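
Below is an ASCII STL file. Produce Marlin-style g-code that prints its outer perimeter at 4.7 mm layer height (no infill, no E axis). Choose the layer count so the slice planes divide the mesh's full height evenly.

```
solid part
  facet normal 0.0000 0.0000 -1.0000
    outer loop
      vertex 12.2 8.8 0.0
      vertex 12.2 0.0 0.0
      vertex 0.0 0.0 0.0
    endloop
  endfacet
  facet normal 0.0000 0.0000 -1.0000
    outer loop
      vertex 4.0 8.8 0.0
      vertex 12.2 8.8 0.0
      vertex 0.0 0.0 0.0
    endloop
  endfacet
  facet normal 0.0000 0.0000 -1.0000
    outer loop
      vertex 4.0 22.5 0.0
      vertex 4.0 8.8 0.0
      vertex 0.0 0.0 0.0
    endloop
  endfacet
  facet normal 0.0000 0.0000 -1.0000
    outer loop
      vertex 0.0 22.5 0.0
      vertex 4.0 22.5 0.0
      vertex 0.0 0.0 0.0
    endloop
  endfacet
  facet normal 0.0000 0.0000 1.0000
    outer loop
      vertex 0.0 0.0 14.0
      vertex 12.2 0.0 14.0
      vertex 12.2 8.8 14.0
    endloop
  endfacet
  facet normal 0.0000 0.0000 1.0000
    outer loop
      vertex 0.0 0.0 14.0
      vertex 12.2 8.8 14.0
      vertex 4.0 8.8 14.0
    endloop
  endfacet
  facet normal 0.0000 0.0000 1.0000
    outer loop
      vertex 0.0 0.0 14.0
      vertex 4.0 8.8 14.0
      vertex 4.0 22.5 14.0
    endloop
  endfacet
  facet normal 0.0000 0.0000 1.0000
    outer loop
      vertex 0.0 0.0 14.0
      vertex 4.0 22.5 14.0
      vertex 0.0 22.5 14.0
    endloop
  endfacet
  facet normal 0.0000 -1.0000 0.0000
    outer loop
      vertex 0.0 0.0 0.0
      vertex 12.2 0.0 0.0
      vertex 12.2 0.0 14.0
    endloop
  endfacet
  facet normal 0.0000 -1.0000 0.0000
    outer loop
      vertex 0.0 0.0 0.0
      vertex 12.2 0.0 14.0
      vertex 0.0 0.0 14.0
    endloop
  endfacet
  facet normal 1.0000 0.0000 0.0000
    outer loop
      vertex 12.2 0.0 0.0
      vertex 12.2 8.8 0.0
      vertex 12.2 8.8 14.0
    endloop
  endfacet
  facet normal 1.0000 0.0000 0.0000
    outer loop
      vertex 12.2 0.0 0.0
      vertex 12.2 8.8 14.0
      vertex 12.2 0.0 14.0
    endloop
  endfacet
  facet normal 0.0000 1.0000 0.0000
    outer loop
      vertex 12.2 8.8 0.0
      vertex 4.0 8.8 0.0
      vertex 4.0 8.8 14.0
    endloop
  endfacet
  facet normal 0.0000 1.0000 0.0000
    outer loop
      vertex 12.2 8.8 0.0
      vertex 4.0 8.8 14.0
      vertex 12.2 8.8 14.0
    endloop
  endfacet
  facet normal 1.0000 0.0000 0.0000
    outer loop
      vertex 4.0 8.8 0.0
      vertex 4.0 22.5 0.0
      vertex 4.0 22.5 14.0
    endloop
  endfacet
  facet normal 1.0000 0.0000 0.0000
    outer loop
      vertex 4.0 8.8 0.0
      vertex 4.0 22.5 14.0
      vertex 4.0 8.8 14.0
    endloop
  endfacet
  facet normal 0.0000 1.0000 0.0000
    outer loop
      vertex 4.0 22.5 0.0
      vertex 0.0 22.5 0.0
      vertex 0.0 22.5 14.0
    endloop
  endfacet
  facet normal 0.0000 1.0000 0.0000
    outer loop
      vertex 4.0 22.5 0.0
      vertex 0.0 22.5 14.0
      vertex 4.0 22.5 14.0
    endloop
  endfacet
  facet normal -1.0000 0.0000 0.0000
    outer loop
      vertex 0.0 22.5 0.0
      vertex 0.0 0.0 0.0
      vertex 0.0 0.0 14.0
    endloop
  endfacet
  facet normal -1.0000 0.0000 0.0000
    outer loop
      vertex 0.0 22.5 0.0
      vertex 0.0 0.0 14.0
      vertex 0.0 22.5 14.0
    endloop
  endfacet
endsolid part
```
; perimeter-only toolpath
G21 ; units = mm
G90 ; absolute positioning
G28 ; home
; layer 1
G0 Z4.7
G0 X0.0 Y0.0
G1 X12.2 Y0.0
G1 X12.2 Y8.8
G1 X4.0 Y8.8
G1 X4.0 Y22.5
G1 X0.0 Y22.5
G1 X0.0 Y0.0
; layer 2
G0 Z9.3
G0 X0.0 Y0.0
G1 X12.2 Y0.0
G1 X12.2 Y8.8
G1 X4.0 Y8.8
G1 X4.0 Y22.5
G1 X0.0 Y22.5
G1 X0.0 Y0.0
; layer 3
G0 Z14.0
G0 X0.0 Y0.0
G1 X12.2 Y0.0
G1 X12.2 Y8.8
G1 X4.0 Y8.8
G1 X4.0 Y22.5
G1 X0.0 Y22.5
G1 X0.0 Y0.0
M2 ; end

The solid is an L-shaped prism: outer 12.2 × 22.5 mm, arm thicknesses ≈ 8.8 mm (horizontal) and 4 mm (vertical), extruded 14 mm in z. Slicing at Δz = 4.7 mm — 3 equal slices spanning the solid's height, so layer i sits at z = i·h/3 — gives 3 non-empty perimeters. Each is a 6-segment closed polygon; G0 lifts to the layer z and rapids to the start vertex, then G1 traces the edges.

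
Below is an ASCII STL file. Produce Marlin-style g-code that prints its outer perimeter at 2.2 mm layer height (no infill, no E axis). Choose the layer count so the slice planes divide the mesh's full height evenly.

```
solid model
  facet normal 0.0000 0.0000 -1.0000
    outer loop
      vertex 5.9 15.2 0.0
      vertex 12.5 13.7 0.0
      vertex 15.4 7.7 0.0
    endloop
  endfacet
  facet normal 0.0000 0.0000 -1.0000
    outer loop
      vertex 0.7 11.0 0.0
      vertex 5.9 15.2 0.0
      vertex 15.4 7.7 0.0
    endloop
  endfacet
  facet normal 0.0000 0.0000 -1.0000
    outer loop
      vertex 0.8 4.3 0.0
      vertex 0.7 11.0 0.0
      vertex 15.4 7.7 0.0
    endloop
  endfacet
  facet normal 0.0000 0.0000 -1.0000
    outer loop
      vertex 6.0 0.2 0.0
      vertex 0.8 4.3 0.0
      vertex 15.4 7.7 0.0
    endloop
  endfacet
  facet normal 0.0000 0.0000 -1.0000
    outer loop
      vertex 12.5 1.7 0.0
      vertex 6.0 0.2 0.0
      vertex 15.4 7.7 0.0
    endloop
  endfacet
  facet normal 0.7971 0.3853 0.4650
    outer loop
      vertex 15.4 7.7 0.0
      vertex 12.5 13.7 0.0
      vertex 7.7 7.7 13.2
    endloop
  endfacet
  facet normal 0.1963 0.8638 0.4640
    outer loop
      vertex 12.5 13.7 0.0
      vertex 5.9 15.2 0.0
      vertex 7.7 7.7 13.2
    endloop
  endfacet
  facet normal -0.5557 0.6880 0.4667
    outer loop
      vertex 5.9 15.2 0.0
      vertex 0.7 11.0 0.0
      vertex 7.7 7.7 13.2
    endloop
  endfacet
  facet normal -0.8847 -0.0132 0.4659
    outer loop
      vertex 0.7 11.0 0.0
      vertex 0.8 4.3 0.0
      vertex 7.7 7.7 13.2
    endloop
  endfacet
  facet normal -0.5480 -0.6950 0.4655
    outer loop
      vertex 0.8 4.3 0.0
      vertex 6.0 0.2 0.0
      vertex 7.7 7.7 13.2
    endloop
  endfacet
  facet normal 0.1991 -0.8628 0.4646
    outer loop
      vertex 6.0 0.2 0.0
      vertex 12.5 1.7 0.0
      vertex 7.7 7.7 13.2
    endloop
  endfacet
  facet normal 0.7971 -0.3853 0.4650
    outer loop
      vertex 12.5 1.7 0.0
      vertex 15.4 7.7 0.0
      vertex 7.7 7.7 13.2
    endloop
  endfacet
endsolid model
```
; perimeter-only toolpath
G21 ; units = mm
G90 ; absolute positioning
G28 ; home
; layer 1
G0 Z2.2
G0 X14.1 Y7.7
G1 X11.7 Y12.7
G1 X6.2 Y13.9
G1 X1.9 Y10.5
G1 X1.9 Y4.9
G1 X6.3 Y1.4
G1 X11.7 Y2.7
G1 X14.1 Y7.7
; layer 2
G0 Z4.4
G0 X12.8 Y7.7
G1 X10.9 Y11.7
G1 X6.5 Y12.7
G1 X3.0 Y9.9
G1 X3.1 Y5.4
G1 X6.6 Y2.7
G1 X10.9 Y3.7
G1 X12.8 Y7.7
; layer 3
G0 Z6.6
G0 X11.6 Y7.7
G1 X10.1 Y10.7
G1 X6.8 Y11.4
G1 X4.2 Y9.3
G1 X4.2 Y6.0
G1 X6.8 Y4.0
G1 X10.1 Y4.7
G1 X11.6 Y7.7
; layer 4
G0 Z8.8
G0 X10.3 Y7.7
G1 X9.3 Y9.7
G1 X7.1 Y10.2
G1 X5.4 Y8.8
G1 X5.4 Y6.6
G1 X7.1 Y5.2
G1 X9.3 Y5.7
G1 X10.3 Y7.7
; layer 5
G0 Z11.0
G0 X9.0 Y7.7
G1 X8.5 Y8.7
G1 X7.4 Y9.0
G1 X6.5 Y8.2
G1 X6.5 Y7.1
G1 X7.4 Y6.4
G1 X8.5 Y6.7
G1 X9.0 Y7.7
M2 ; end

The solid is a regular 7-sided pyramid, base circumscribed radius ≈ 7.7 mm, apex at z ≈ 13.2 mm. Slicing at Δz = 2.2 mm — 6 equal slices spanning the solid's height, so layer i sits at z = i·h/6 — gives 5 non-empty perimeters. Each is a 7-segment closed polygon; G0 lifts to the layer z and rapids to the start vertex, then G1 traces the edges. The cross-section shrinks linearly with z (the slice at the apex is degenerate and omitted).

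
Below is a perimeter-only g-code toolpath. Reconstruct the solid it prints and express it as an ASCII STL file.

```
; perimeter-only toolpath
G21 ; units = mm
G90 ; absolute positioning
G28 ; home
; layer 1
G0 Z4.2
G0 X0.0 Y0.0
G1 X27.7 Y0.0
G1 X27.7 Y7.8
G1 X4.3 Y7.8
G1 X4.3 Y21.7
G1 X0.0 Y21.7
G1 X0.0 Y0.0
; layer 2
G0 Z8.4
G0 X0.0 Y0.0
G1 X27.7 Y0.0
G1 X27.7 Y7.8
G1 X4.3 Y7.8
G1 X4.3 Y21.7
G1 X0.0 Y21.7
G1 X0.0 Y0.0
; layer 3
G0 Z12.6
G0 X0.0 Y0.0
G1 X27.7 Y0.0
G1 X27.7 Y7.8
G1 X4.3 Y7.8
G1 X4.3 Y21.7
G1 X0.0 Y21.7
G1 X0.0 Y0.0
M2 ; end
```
solid part
  facet normal 0.0000 0.0000 -1.0000
    outer loop
      vertex 27.7 7.8 0.0
      vertex 27.7 0.0 0.0
      vertex 0.0 0.0 0.0
    endloop
  endfacet
  facet normal 0.0000 0.0000 -1.0000
    outer loop
      vertex 4.3 7.8 0.0
      vertex 27.7 7.8 0.0
      vertex 0.0 0.0 0.0
    endloop
  endfacet
  facet normal 0.0000 0.0000 -1.0000
    outer loop
      vertex 4.3 21.7 0.0
      vertex 4.3 7.8 0.0
      vertex 0.0 0.0 0.0
    endloop
  endfacet
  facet normal 0.0000 0.0000 -1.0000
    outer loop
      vertex 0.0 21.7 0.0
      vertex 4.3 21.7 0.0
      vertex 0.0 0.0 0.0
    endloop
  endfacet
  facet normal 0.0000 0.0000 1.0000
    outer loop
      vertex 0.0 0.0 12.6
      vertex 27.7 0.0 12.6
      vertex 27.7 7.8 12.6
    endloop
  endfacet
  facet normal 0.0000 0.0000 1.0000
    outer loop
      vertex 0.0 0.0 12.6
      vertex 27.7 7.8 12.6
      vertex 4.3 7.8 12.6
    endloop
  endfacet
  facet normal 0.0000 0.0000 1.0000
    outer loop
      vertex 0.0 0.0 12.6
      vertex 4.3 7.8 12.6
      vertex 4.3 21.7 12.6
    endloop
  endfacet
  facet normal 0.0000 0.0000 1.0000
    outer loop
      vertex 0.0 0.0 12.6
      vertex 4.3 21.7 12.6
      vertex 0.0 21.7 12.6
    endloop
  endfacet
  facet normal 0.0000 -1.0000 0.0000
    outer loop
      vertex 0.0 0.0 0.0
      vertex 27.7 0.0 0.0
      vertex 27.7 0.0 12.6
    endloop
  endfacet
  facet normal 0.0000 -1.0000 0.0000
    outer loop
      vertex 0.0 0.0 0.0
      vertex 27.7 0.0 12.6
      vertex 0.0 0.0 12.6
    endloop
  endfacet
  facet normal 1.0000 0.0000 0.0000
    outer loop
      vertex 27.7 0.0 0.0
      vertex 27.7 7.8 0.0
      vertex 27.7 7.8 12.6
    endloop
  endfacet
  facet normal 1.0000 0.0000 0.0000
    outer loop
      vertex 27.7 0.0 0.0
      vertex 27.7 7.8 12.6
      vertex 27.7 0.0 12.6
    endloop
  endfacet
  facet normal 0.0000 1.0000 0.0000
    outer loop
      vertex 27.7 7.8 0.0
      vertex 4.3 7.8 0.0
      vertex 4.3 7.8 12.6
    endloop
  endfacet
  facet normal 0.0000 1.0000 0.0000
    outer loop
      vertex 27.7 7.8 0.0
      vertex 4.3 7.8 12.6
      vertex 27.7 7.8 12.6
    endloop
  endfacet
  facet normal 1.0000 0.0000 0.0000
    outer loop
      vertex 4.3 7.8 0.0
      vertex 4.3 21.7 0.0
      vertex 4.3 21.7 12.6
    endloop
  endfacet
  facet normal 1.0000 0.0000 0.0000
    outer loop
      vertex 4.3 7.8 0.0
      vertex 4.3 21.7 12.6
      vertex 4.3 7.8 12.6
    endloop
  endfacet
  facet normal 0.0000 1.0000 0.0000
    outer loop
      vertex 4.3 21.7 0.0
      vertex 0.0 21.7 0.0
      vertex 0.0 21.7 12.6
    endloop
  endfacet
  facet normal 0.0000 1.0000 0.0000
    outer loop
      vertex 4.3 21.7 0.0
      vertex 0.0 21.7 12.6
      vertex 4.3 21.7 12.6
    endloop
  endfacet
  facet normal -1.0000 0.0000 0.0000
    outer loop
      vertex 0.0 21.7 0.0
      vertex 0.0 0.0 0.0
      vertex 0.0 0.0 12.6
    endloop
  endfacet
  facet normal -1.0000 0.0000 0.0000
    outer loop
      vertex 0.0 21.7 0.0
      vertex 0.0 0.0 12.6
      vertex 0.0 21.7 12.6
    endloop
  endfacet
endsolid part

The G0 Z moves step by Δz≈4.2 mm. Every layer's G1 loop is the same polygon, so the solid is a straight extrusion of it from z=0 to z≈12.6. Closing with flat bottom and top caps and triangulating gives 20 facets — an L-shaped prism: outer 27.7 × 21.7 mm, arm thicknesses ≈ 7.8 mm (horizontal) and 4.3 mm (vertical), extruded 12.6 mm in z.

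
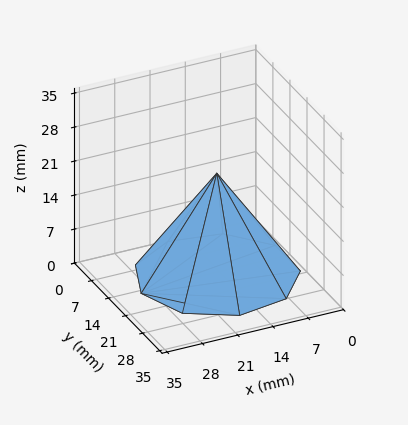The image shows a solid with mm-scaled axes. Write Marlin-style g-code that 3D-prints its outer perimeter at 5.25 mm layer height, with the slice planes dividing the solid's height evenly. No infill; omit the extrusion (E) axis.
Reading the render: the shape is a regular 9-sided pyramid, base circumscribed radius ≈ 15 mm, apex at z ≈ 21 mm (dimensions read to the nearest mm from the axis ticks). For the g-code, the solid's height is divided into equal slices at the stated Δz and each level perimeter traced with G1 moves after a G0 lift.

; perimeter-only toolpath
G21 ; units = mm
G90 ; absolute positioning
G28 ; home
; layer 1
G0 Z5.25
G0 X26.25 Y15.00
G1 X23.62 Y22.23
G1 X16.95 Y26.08
G1 X9.38 Y24.74
G1 X4.42 Y18.85
G1 X4.42 Y11.15
G1 X9.38 Y5.26
G1 X16.95 Y3.92
G1 X23.62 Y7.77
G1 X26.25 Y15.00
; layer 2
G0 Z10.50
G0 X22.50 Y15.00
G1 X20.74 Y19.82
G1 X16.30 Y22.38
G1 X11.25 Y21.49
G1 X7.95 Y17.56
G1 X7.95 Y12.43
G1 X11.25 Y8.50
G1 X16.30 Y7.62
G1 X20.74 Y10.18
G1 X22.50 Y15.00
; layer 3
G0 Z15.75
G0 X18.75 Y15.00
G1 X17.87 Y17.41
G1 X15.65 Y18.69
G1 X13.12 Y18.25
G1 X11.47 Y16.28
G1 X11.47 Y13.72
G1 X13.12 Y11.75
G1 X15.65 Y11.31
G1 X17.87 Y12.59
G1 X18.75 Y15.00
M2 ; end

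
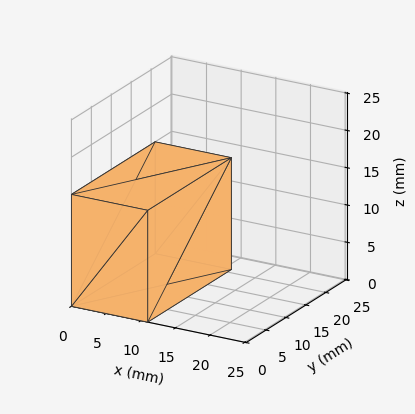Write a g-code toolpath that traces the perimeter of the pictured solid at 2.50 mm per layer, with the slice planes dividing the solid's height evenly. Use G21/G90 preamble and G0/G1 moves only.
Reading the render: the shape is a rectangular box, roughly 11 × 21 mm footprint and 15 mm tall (dimensions read to the nearest mm from the axis ticks). For the g-code, the solid's height is divided into equal slices at the stated Δz and each level perimeter traced with G1 moves after a G0 lift.

; perimeter-only toolpath
G21 ; units = mm
G90 ; absolute positioning
G28 ; home
; layer 1
G0 Z2.50
G0 X0.00 Y0.00
G1 X11.00 Y0.00
G1 X11.00 Y21.00
G1 X0.00 Y21.00
G1 X0.00 Y0.00
; layer 2
G0 Z5.00
G0 X0.00 Y0.00
G1 X11.00 Y0.00
G1 X11.00 Y21.00
G1 X0.00 Y21.00
G1 X0.00 Y0.00
; layer 3
G0 Z7.50
G0 X0.00 Y0.00
G1 X11.00 Y0.00
G1 X11.00 Y21.00
G1 X0.00 Y21.00
G1 X0.00 Y0.00
; layer 4
G0 Z10.00
G0 X0.00 Y0.00
G1 X11.00 Y0.00
G1 X11.00 Y21.00
G1 X0.00 Y21.00
G1 X0.00 Y0.00
; layer 5
G0 Z12.50
G0 X0.00 Y0.00
G1 X11.00 Y0.00
G1 X11.00 Y21.00
G1 X0.00 Y21.00
G1 X0.00 Y0.00
; layer 6
G0 Z15.00
G0 X0.00 Y0.00
G1 X11.00 Y0.00
G1 X11.00 Y21.00
G1 X0.00 Y21.00
G1 X0.00 Y0.00
M2 ; end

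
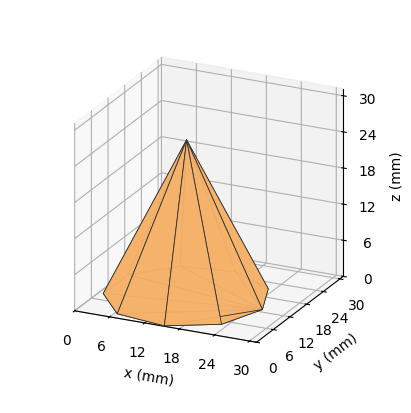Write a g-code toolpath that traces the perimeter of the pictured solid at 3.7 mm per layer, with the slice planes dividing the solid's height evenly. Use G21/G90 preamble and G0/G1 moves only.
Reading the render: the shape is a regular 9-sided pyramid, base circumscribed radius ≈ 13 mm, apex at z ≈ 26 mm (dimensions read to the nearest mm from the axis ticks). For the g-code, the solid's height is divided into equal slices at the stated Δz and each level perimeter traced with G1 moves after a G0 lift.

; perimeter-only toolpath
G21 ; units = mm
G90 ; absolute positioning
G28 ; home
; layer 1
G0 Z3.7
G0 X24.1 Y13.0
G1 X21.6 Y20.2
G1 X15.0 Y24.0
G1 X7.4 Y22.7
G1 X2.5 Y16.8
G1 X2.5 Y9.2
G1 X7.4 Y3.3
G1 X15.0 Y2.0
G1 X21.6 Y5.8
G1 X24.1 Y13.0
; layer 2
G0 Z7.4
G0 X22.3 Y13.0
G1 X20.1 Y19.0
G1 X14.6 Y22.1
G1 X8.4 Y21.1
G1 X4.3 Y16.1
G1 X4.3 Y9.9
G1 X8.4 Y4.9
G1 X14.6 Y3.9
G1 X20.1 Y7.0
G1 X22.3 Y13.0
; layer 3
G0 Z11.1
G0 X20.4 Y13.0
G1 X18.7 Y17.8
G1 X14.3 Y20.3
G1 X9.3 Y19.5
G1 X6.0 Y15.5
G1 X6.0 Y10.5
G1 X9.3 Y6.5
G1 X14.3 Y5.7
G1 X18.7 Y8.2
G1 X20.4 Y13.0
; layer 4
G0 Z14.9
G0 X18.6 Y13.0
G1 X17.3 Y16.6
G1 X14.0 Y18.5
G1 X10.2 Y17.8
G1 X7.8 Y14.9
G1 X7.8 Y11.1
G1 X10.2 Y8.2
G1 X14.0 Y7.5
G1 X17.3 Y9.4
G1 X18.6 Y13.0
; layer 5
G0 Z18.6
G0 X16.7 Y13.0
G1 X15.9 Y15.4
G1 X13.7 Y16.7
G1 X11.1 Y16.2
G1 X9.5 Y14.3
G1 X9.5 Y11.7
G1 X11.1 Y9.8
G1 X13.7 Y9.3
G1 X15.9 Y10.6
G1 X16.7 Y13.0
; layer 6
G0 Z22.3
G0 X14.9 Y13.0
G1 X14.4 Y14.2
G1 X13.3 Y14.8
G1 X12.1 Y14.6
G1 X11.3 Y13.6
G1 X11.3 Y12.4
G1 X12.1 Y11.4
G1 X13.3 Y11.2
G1 X14.4 Y11.8
G1 X14.9 Y13.0
M2 ; end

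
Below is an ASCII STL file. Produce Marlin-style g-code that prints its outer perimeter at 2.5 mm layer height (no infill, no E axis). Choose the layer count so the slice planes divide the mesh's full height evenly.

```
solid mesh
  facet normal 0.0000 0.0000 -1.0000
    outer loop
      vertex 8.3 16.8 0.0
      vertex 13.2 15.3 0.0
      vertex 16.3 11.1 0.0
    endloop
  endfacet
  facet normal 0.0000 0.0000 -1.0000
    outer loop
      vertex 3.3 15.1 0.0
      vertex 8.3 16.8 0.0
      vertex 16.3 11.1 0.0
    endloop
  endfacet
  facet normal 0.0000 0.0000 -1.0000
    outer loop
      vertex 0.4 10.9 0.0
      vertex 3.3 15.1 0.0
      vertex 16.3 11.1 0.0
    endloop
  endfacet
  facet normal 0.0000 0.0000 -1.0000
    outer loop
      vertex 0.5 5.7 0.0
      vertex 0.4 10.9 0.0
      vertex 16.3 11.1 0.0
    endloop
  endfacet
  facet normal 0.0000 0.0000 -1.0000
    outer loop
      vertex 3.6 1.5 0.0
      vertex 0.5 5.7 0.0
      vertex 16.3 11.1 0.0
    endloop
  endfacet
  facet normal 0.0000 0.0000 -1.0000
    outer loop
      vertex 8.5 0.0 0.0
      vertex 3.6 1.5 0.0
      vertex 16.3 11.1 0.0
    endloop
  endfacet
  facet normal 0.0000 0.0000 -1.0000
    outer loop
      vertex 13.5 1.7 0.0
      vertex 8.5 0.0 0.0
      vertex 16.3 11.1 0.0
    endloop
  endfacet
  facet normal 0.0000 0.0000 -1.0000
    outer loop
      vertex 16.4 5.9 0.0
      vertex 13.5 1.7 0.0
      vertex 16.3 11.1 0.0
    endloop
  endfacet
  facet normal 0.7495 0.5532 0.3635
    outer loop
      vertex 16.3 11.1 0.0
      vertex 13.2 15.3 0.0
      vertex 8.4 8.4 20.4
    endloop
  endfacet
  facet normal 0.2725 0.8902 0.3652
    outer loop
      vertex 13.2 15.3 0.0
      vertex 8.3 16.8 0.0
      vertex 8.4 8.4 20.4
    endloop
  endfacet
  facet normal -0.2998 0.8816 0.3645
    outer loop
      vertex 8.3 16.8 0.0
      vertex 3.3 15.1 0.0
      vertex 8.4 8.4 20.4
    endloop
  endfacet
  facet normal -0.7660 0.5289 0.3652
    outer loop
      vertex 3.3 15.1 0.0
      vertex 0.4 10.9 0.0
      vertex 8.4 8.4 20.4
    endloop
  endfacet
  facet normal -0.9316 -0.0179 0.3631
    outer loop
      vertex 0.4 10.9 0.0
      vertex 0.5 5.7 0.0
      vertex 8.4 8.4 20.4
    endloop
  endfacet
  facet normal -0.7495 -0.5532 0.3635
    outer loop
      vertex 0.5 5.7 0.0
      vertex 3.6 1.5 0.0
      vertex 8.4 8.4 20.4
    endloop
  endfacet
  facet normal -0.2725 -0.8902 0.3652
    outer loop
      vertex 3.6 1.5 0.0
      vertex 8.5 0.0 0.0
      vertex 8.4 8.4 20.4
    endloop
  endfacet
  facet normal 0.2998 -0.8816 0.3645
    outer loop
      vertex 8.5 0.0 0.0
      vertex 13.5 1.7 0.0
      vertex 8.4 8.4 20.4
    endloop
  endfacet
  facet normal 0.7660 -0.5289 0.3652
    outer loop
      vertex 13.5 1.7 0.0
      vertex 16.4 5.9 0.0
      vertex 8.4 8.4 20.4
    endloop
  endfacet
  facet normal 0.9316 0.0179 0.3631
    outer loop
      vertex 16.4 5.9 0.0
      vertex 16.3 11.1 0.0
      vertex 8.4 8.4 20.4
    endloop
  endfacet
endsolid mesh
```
; perimeter-only toolpath
G21 ; units = mm
G90 ; absolute positioning
G28 ; home
; layer 1
G0 Z2.5
G0 X15.3 Y10.8
G1 X12.6 Y14.4
G1 X8.3 Y15.8
G1 X3.9 Y14.3
G1 X1.4 Y10.6
G1 X1.5 Y6.0
G1 X4.2 Y2.4
G1 X8.5 Y1.1
G1 X12.9 Y2.5
G1 X15.4 Y6.2
G1 X15.3 Y10.8
; layer 2
G0 Z5.1
G0 X14.3 Y10.4
G1 X12.0 Y13.6
G1 X8.3 Y14.7
G1 X4.6 Y13.4
G1 X2.4 Y10.3
G1 X2.5 Y6.4
G1 X4.8 Y3.2
G1 X8.5 Y2.1
G1 X12.2 Y3.4
G1 X14.4 Y6.5
G1 X14.3 Y10.4
; layer 3
G0 Z7.6
G0 X13.3 Y10.1
G1 X11.4 Y12.7
G1 X8.3 Y13.7
G1 X5.2 Y12.6
G1 X3.4 Y10.0
G1 X3.5 Y6.7
G1 X5.4 Y4.1
G1 X8.5 Y3.2
G1 X11.6 Y4.2
G1 X13.4 Y6.8
G1 X13.3 Y10.1
; layer 4
G0 Z10.2
G0 X12.4 Y9.8
G1 X10.8 Y11.9
G1 X8.4 Y12.6
G1 X5.8 Y11.8
G1 X4.4 Y9.7
G1 X4.5 Y7.1
G1 X6.0 Y5.0
G1 X8.4 Y4.2
G1 X10.9 Y5.0
G1 X12.4 Y7.2
G1 X12.4 Y9.8
; layer 5
G0 Z12.8
G0 X11.4 Y9.4
G1 X10.2 Y11.0
G1 X8.4 Y11.6
G1 X6.5 Y10.9
G1 X5.4 Y9.3
G1 X5.4 Y7.4
G1 X6.6 Y5.8
G1 X8.4 Y5.2
G1 X10.3 Y5.9
G1 X11.4 Y7.5
G1 X11.4 Y9.4
; layer 6
G0 Z15.3
G0 X10.4 Y9.1
G1 X9.6 Y10.1
G1 X8.4 Y10.5
G1 X7.1 Y10.1
G1 X6.4 Y9.0
G1 X6.4 Y7.7
G1 X7.2 Y6.7
G1 X8.4 Y6.3
G1 X9.7 Y6.7
G1 X10.4 Y7.8
G1 X10.4 Y9.1
; layer 7
G0 Z17.8
G0 X9.4 Y8.7
G1 X9.0 Y9.3
G1 X8.4 Y9.5
G1 X7.8 Y9.2
G1 X7.4 Y8.7
G1 X7.4 Y8.1
G1 X7.8 Y7.5
G1 X8.4 Y7.4
G1 X9.0 Y7.6
G1 X9.4 Y8.1
G1 X9.4 Y8.7
M2 ; end

The solid is a regular 10-sided pyramid, base circumscribed radius ≈ 8.4 mm, apex at z ≈ 20.4 mm. Slicing at Δz = 2.5 mm — 8 equal slices spanning the solid's height, so layer i sits at z = i·h/8 — gives 7 non-empty perimeters. Each is a 10-segment closed polygon; G0 lifts to the layer z and rapids to the start vertex, then G1 traces the edges. The cross-section shrinks linearly with z (the slice at the apex is degenerate and omitted).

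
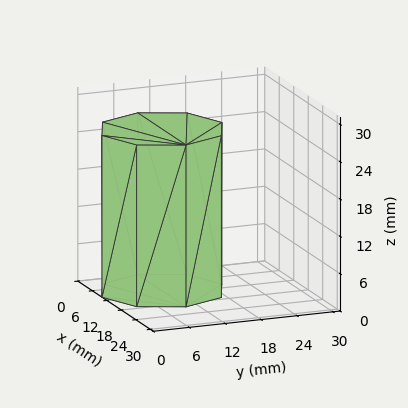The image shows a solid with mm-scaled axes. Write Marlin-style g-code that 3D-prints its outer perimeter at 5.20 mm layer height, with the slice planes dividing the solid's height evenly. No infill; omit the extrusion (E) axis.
Reading the render: the shape is a regular 8-sided prism (a cylinder approximated with 8 flat sides), circumscribed radius ≈ 10 mm, height ≈ 26 mm (dimensions read to the nearest mm from the axis ticks). For the g-code, the solid's height is divided into equal slices at the stated Δz and each level perimeter traced with G1 moves after a G0 lift.

; perimeter-only toolpath
G21 ; units = mm
G90 ; absolute positioning
G28 ; home
; layer 1
G0 Z5.20
G0 X20.00 Y10.00
G1 X17.07 Y17.07
G1 X10.00 Y20.00
G1 X2.93 Y17.07
G1 X0.00 Y10.00
G1 X2.93 Y2.93
G1 X10.00 Y0.00
G1 X17.07 Y2.93
G1 X20.00 Y10.00
; layer 2
G0 Z10.40
G0 X20.00 Y10.00
G1 X17.07 Y17.07
G1 X10.00 Y20.00
G1 X2.93 Y17.07
G1 X0.00 Y10.00
G1 X2.93 Y2.93
G1 X10.00 Y0.00
G1 X17.07 Y2.93
G1 X20.00 Y10.00
; layer 3
G0 Z15.60
G0 X20.00 Y10.00
G1 X17.07 Y17.07
G1 X10.00 Y20.00
G1 X2.93 Y17.07
G1 X0.00 Y10.00
G1 X2.93 Y2.93
G1 X10.00 Y0.00
G1 X17.07 Y2.93
G1 X20.00 Y10.00
; layer 4
G0 Z20.80
G0 X20.00 Y10.00
G1 X17.07 Y17.07
G1 X10.00 Y20.00
G1 X2.93 Y17.07
G1 X0.00 Y10.00
G1 X2.93 Y2.93
G1 X10.00 Y0.00
G1 X17.07 Y2.93
G1 X20.00 Y10.00
; layer 5
G0 Z26.00
G0 X20.00 Y10.00
G1 X17.07 Y17.07
G1 X10.00 Y20.00
G1 X2.93 Y17.07
G1 X0.00 Y10.00
G1 X2.93 Y2.93
G1 X10.00 Y0.00
G1 X17.07 Y2.93
G1 X20.00 Y10.00
M2 ; end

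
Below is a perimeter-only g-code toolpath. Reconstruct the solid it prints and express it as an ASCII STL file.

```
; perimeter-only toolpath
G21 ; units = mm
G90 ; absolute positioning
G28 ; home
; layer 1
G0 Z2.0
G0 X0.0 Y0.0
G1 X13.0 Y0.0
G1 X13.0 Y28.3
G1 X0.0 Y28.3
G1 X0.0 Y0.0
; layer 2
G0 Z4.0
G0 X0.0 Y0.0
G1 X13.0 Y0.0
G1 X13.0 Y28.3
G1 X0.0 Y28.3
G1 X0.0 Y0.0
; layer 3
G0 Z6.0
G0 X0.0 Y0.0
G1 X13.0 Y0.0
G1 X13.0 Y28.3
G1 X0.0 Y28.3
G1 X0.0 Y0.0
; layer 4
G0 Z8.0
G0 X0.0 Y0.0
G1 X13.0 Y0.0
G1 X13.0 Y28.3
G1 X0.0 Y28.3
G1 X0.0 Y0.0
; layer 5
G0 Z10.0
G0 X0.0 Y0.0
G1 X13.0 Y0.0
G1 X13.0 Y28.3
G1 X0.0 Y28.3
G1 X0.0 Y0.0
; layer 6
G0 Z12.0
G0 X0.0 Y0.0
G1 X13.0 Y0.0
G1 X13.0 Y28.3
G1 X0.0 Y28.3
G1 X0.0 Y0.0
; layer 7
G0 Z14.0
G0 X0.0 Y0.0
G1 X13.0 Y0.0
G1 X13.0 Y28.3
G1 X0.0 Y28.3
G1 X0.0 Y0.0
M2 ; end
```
solid part
  facet normal 0.0000 0.0000 -1.0000
    outer loop
      vertex 13.0 28.3 0.0
      vertex 13.0 0.0 0.0
      vertex 0.0 0.0 0.0
    endloop
  endfacet
  facet normal 0.0000 0.0000 -1.0000
    outer loop
      vertex 0.0 28.3 0.0
      vertex 13.0 28.3 0.0
      vertex 0.0 0.0 0.0
    endloop
  endfacet
  facet normal 0.0000 0.0000 1.0000
    outer loop
      vertex 0.0 0.0 14.0
      vertex 13.0 0.0 14.0
      vertex 13.0 28.3 14.0
    endloop
  endfacet
  facet normal 0.0000 0.0000 1.0000
    outer loop
      vertex 0.0 0.0 14.0
      vertex 13.0 28.3 14.0
      vertex 0.0 28.3 14.0
    endloop
  endfacet
  facet normal 0.0000 -1.0000 0.0000
    outer loop
      vertex 0.0 0.0 0.0
      vertex 13.0 0.0 0.0
      vertex 13.0 0.0 14.0
    endloop
  endfacet
  facet normal 0.0000 -1.0000 0.0000
    outer loop
      vertex 0.0 0.0 0.0
      vertex 13.0 0.0 14.0
      vertex 0.0 0.0 14.0
    endloop
  endfacet
  facet normal 0.0000 1.0000 0.0000
    outer loop
      vertex 13.0 28.3 14.0
      vertex 13.0 28.3 0.0
      vertex 0.0 28.3 0.0
    endloop
  endfacet
  facet normal 0.0000 1.0000 0.0000
    outer loop
      vertex 0.0 28.3 14.0
      vertex 13.0 28.3 14.0
      vertex 0.0 28.3 0.0
    endloop
  endfacet
  facet normal -1.0000 0.0000 0.0000
    outer loop
      vertex 0.0 28.3 14.0
      vertex 0.0 28.3 0.0
      vertex 0.0 0.0 0.0
    endloop
  endfacet
  facet normal -1.0000 0.0000 0.0000
    outer loop
      vertex 0.0 0.0 14.0
      vertex 0.0 28.3 14.0
      vertex 0.0 0.0 0.0
    endloop
  endfacet
  facet normal 1.0000 0.0000 0.0000
    outer loop
      vertex 13.0 0.0 0.0
      vertex 13.0 28.3 0.0
      vertex 13.0 28.3 14.0
    endloop
  endfacet
  facet normal 1.0000 0.0000 0.0000
    outer loop
      vertex 13.0 0.0 0.0
      vertex 13.0 28.3 14.0
      vertex 13.0 0.0 14.0
    endloop
  endfacet
endsolid part

The G0 Z moves step by Δz≈2.0 mm. Every layer's G1 loop is the same polygon, so the solid is a straight extrusion of it from z=0 to z≈14. Closing with flat bottom and top caps and triangulating gives 12 facets — a rectangular box, roughly 13 × 28.3 mm footprint and 14 mm tall.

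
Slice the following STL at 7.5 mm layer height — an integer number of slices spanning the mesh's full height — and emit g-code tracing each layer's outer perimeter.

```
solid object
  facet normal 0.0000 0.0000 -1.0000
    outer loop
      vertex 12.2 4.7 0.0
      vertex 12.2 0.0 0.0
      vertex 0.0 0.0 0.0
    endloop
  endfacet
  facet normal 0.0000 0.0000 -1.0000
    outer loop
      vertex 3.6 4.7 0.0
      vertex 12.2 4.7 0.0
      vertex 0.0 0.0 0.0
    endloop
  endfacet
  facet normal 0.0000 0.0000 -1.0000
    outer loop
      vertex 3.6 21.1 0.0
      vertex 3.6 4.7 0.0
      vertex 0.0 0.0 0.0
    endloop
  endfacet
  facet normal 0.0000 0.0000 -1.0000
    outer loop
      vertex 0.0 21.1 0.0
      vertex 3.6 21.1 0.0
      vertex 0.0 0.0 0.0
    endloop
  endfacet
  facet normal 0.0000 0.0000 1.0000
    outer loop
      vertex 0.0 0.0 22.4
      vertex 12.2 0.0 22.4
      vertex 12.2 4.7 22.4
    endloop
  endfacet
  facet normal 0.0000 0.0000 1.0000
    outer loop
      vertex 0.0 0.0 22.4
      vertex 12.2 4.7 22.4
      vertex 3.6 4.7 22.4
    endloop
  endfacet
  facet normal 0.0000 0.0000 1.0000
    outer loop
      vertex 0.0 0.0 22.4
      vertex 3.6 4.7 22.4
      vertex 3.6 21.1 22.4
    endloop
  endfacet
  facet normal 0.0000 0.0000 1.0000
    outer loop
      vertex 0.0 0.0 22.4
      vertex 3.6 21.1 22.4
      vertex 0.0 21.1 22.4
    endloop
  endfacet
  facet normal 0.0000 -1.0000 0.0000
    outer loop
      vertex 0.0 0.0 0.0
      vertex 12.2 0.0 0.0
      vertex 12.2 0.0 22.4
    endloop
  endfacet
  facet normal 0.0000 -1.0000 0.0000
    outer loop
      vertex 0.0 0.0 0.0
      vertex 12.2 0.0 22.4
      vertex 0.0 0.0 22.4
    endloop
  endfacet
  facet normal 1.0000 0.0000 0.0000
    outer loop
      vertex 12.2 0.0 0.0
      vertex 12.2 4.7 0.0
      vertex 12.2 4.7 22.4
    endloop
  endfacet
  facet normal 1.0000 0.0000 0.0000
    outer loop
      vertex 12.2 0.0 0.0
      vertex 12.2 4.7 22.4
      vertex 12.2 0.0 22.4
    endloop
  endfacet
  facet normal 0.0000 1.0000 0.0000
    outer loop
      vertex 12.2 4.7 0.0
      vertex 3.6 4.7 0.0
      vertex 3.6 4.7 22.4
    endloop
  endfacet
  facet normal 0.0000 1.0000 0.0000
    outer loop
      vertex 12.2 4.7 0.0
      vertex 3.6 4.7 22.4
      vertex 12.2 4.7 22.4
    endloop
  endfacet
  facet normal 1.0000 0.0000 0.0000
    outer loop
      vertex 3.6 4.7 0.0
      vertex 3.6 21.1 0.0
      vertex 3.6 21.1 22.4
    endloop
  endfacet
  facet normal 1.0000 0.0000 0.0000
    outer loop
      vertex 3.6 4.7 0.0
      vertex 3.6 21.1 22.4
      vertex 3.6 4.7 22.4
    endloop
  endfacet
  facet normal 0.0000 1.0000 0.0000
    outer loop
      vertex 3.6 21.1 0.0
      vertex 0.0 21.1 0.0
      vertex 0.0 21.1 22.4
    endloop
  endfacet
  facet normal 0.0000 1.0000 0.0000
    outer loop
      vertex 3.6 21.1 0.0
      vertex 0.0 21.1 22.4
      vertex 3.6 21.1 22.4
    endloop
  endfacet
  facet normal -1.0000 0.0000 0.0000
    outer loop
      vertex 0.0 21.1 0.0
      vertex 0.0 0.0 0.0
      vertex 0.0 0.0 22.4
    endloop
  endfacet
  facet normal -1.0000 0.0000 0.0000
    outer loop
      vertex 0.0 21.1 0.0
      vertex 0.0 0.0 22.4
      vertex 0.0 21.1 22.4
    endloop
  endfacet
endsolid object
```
; perimeter-only toolpath
G21 ; units = mm
G90 ; absolute positioning
G28 ; home
; layer 1
G0 Z7.5
G0 X0.0 Y0.0
G1 X12.2 Y0.0
G1 X12.2 Y4.7
G1 X3.6 Y4.7
G1 X3.6 Y21.1
G1 X0.0 Y21.1
G1 X0.0 Y0.0
; layer 2
G0 Z14.9
G0 X0.0 Y0.0
G1 X12.2 Y0.0
G1 X12.2 Y4.7
G1 X3.6 Y4.7
G1 X3.6 Y21.1
G1 X0.0 Y21.1
G1 X0.0 Y0.0
; layer 3
G0 Z22.4
G0 X0.0 Y0.0
G1 X12.2 Y0.0
G1 X12.2 Y4.7
G1 X3.6 Y4.7
G1 X3.6 Y21.1
G1 X0.0 Y21.1
G1 X0.0 Y0.0
M2 ; end

The solid is an L-shaped prism: outer 12.2 × 21.1 mm, arm thicknesses ≈ 4.7 mm (horizontal) and 3.6 mm (vertical), extruded 22.4 mm in z. Slicing at Δz = 7.5 mm — 3 equal slices spanning the solid's height, so layer i sits at z = i·h/3 — gives 3 non-empty perimeters. Each is a 6-segment closed polygon; G0 lifts to the layer z and rapids to the start vertex, then G1 traces the edges.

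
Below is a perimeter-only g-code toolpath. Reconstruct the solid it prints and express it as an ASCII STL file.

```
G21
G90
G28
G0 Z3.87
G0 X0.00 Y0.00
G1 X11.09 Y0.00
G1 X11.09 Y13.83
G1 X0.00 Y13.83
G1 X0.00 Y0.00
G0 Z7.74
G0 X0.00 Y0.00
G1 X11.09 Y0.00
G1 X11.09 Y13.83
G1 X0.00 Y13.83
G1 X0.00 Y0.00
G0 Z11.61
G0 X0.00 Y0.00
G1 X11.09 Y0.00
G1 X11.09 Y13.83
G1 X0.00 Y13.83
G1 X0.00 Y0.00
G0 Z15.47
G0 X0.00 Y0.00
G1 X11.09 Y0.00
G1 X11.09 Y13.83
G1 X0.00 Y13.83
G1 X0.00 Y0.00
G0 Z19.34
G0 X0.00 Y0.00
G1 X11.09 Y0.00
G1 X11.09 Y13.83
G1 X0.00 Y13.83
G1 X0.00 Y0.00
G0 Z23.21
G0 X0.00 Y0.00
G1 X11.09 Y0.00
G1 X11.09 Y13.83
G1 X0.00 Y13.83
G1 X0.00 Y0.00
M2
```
solid part
  facet normal 0.0000 0.0000 -1.0000
    outer loop
      vertex 11.09 13.83 0.00
      vertex 11.09 0.00 0.00
      vertex 0.00 0.00 0.00
    endloop
  endfacet
  facet normal 0.0000 0.0000 -1.0000
    outer loop
      vertex 0.00 13.83 0.00
      vertex 11.09 13.83 0.00
      vertex 0.00 0.00 0.00
    endloop
  endfacet
  facet normal 0.0000 0.0000 1.0000
    outer loop
      vertex 0.00 0.00 23.21
      vertex 11.09 0.00 23.21
      vertex 11.09 13.83 23.21
    endloop
  endfacet
  facet normal 0.0000 0.0000 1.0000
    outer loop
      vertex 0.00 0.00 23.21
      vertex 11.09 13.83 23.21
      vertex 0.00 13.83 23.21
    endloop
  endfacet
  facet normal 0.0000 -1.0000 0.0000
    outer loop
      vertex 0.00 0.00 0.00
      vertex 11.09 0.00 0.00
      vertex 11.09 0.00 23.21
    endloop
  endfacet
  facet normal 0.0000 -1.0000 0.0000
    outer loop
      vertex 0.00 0.00 0.00
      vertex 11.09 0.00 23.21
      vertex 0.00 0.00 23.21
    endloop
  endfacet
  facet normal 0.0000 1.0000 0.0000
    outer loop
      vertex 11.09 13.83 23.21
      vertex 11.09 13.83 0.00
      vertex 0.00 13.83 0.00
    endloop
  endfacet
  facet normal 0.0000 1.0000 0.0000
    outer loop
      vertex 0.00 13.83 23.21
      vertex 11.09 13.83 23.21
      vertex 0.00 13.83 0.00
    endloop
  endfacet
  facet normal -1.0000 0.0000 0.0000
    outer loop
      vertex 0.00 13.83 23.21
      vertex 0.00 13.83 0.00
      vertex 0.00 0.00 0.00
    endloop
  endfacet
  facet normal -1.0000 0.0000 0.0000
    outer loop
      vertex 0.00 0.00 23.21
      vertex 0.00 13.83 23.21
      vertex 0.00 0.00 0.00
    endloop
  endfacet
  facet normal 1.0000 0.0000 0.0000
    outer loop
      vertex 11.09 0.00 0.00
      vertex 11.09 13.83 0.00
      vertex 11.09 13.83 23.21
    endloop
  endfacet
  facet normal 1.0000 0.0000 0.0000
    outer loop
      vertex 11.09 0.00 0.00
      vertex 11.09 13.83 23.21
      vertex 11.09 0.00 23.21
    endloop
  endfacet
endsolid part

The G0 Z moves step by Δz≈3.87 mm. Every layer's G1 loop is the same polygon, so the solid is a straight extrusion of it from z=0 to z≈23.2. Closing with flat bottom and top caps and triangulating gives 12 facets — a rectangular box, roughly 11.1 × 13.8 mm footprint and 23.2 mm tall.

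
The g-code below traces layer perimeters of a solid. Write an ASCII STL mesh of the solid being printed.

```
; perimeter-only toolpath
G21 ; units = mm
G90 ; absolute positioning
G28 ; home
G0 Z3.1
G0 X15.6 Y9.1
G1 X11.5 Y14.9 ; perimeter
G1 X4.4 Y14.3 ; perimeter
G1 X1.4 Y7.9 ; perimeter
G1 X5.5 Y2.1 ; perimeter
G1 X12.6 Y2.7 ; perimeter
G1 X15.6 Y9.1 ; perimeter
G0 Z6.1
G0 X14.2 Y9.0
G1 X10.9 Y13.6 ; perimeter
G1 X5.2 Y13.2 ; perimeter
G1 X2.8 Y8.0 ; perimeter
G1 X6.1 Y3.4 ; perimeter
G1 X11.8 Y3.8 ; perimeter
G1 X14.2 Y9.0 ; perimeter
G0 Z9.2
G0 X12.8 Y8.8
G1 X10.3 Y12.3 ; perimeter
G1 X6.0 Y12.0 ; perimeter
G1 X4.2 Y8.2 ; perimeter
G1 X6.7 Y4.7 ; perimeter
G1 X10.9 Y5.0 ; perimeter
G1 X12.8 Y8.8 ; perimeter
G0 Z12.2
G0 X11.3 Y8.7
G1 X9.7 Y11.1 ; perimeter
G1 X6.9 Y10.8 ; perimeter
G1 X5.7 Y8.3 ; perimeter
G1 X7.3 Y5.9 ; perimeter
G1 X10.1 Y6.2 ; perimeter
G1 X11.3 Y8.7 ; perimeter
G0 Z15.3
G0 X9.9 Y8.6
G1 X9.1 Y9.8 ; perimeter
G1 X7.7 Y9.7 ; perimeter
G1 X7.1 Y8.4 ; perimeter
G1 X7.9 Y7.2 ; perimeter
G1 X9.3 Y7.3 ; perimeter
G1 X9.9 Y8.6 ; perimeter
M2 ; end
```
solid part
  facet normal 0.0000 0.0000 -1.0000
    outer loop
      vertex 3.6 15.5 0.0
      vertex 12.1 16.2 0.0
      vertex 17.0 9.2 0.0
    endloop
  endfacet
  facet normal 0.0000 0.0000 -1.0000
    outer loop
      vertex 0.0 7.8 0.0
      vertex 3.6 15.5 0.0
      vertex 17.0 9.2 0.0
    endloop
  endfacet
  facet normal 0.0000 0.0000 -1.0000
    outer loop
      vertex 4.9 0.8 0.0
      vertex 0.0 7.8 0.0
      vertex 17.0 9.2 0.0
    endloop
  endfacet
  facet normal 0.0000 0.0000 -1.0000
    outer loop
      vertex 13.4 1.5 0.0
      vertex 4.9 0.8 0.0
      vertex 17.0 9.2 0.0
    endloop
  endfacet
  facet normal 0.7600 0.5320 0.3734
    outer loop
      vertex 17.0 9.2 0.0
      vertex 12.1 16.2 0.0
      vertex 8.5 8.5 18.3
    endloop
  endfacet
  facet normal -0.0761 0.9243 0.3739
    outer loop
      vertex 12.1 16.2 0.0
      vertex 3.6 15.5 0.0
      vertex 8.5 8.5 18.3
    endloop
  endfacet
  facet normal -0.8398 0.3926 0.3750
    outer loop
      vertex 3.6 15.5 0.0
      vertex 0.0 7.8 0.0
      vertex 8.5 8.5 18.3
    endloop
  endfacet
  facet normal -0.7600 -0.5320 0.3734
    outer loop
      vertex 0.0 7.8 0.0
      vertex 4.9 0.8 0.0
      vertex 8.5 8.5 18.3
    endloop
  endfacet
  facet normal 0.0761 -0.9243 0.3739
    outer loop
      vertex 4.9 0.8 0.0
      vertex 13.4 1.5 0.0
      vertex 8.5 8.5 18.3
    endloop
  endfacet
  facet normal 0.8398 -0.3926 0.3750
    outer loop
      vertex 13.4 1.5 0.0
      vertex 17.0 9.2 0.0
      vertex 8.5 8.5 18.3
    endloop
  endfacet
endsolid part

The G0 Z moves step by Δz≈3.1 mm. The G1 loops shrink linearly with z, so the solid tapers from its base footprint up to z≈18.3. Closing with a flat bottom cap and the tapered top and triangulating gives 10 facets — a regular 6-sided pyramid, base circumscribed radius ≈ 8.5 mm, apex at z ≈ 18.3 mm.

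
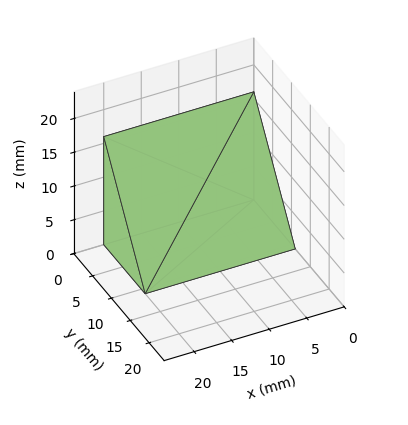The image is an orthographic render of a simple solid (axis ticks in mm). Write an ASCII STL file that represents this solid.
Reading the render: the shape is a wedge (ramp): 20 × 11 mm base, rising to 16 mm along the y=0 edge and sloping linearly to z=0 at y=11 (dimensions read to the nearest mm from the axis ticks). For the STL, each face is triangulated and given an outward normal.

solid part
  facet normal 0.0000 0.0000 -1.0000
    outer loop
      vertex 20.000 11.000 0.000
      vertex 20.000 0.000 0.000
      vertex 0.000 0.000 0.000
    endloop
  endfacet
  facet normal 0.0000 0.0000 -1.0000
    outer loop
      vertex 0.000 11.000 0.000
      vertex 20.000 11.000 0.000
      vertex 0.000 0.000 0.000
    endloop
  endfacet
  facet normal 0.0000 -1.0000 0.0000
    outer loop
      vertex 0.000 0.000 0.000
      vertex 20.000 0.000 0.000
      vertex 20.000 0.000 16.000
    endloop
  endfacet
  facet normal 0.0000 -1.0000 0.0000
    outer loop
      vertex 0.000 0.000 0.000
      vertex 20.000 0.000 16.000
      vertex 0.000 0.000 16.000
    endloop
  endfacet
  facet normal 0.0000 0.8240 0.5665
    outer loop
      vertex 0.000 0.000 16.000
      vertex 20.000 0.000 16.000
      vertex 20.000 11.000 0.000
    endloop
  endfacet
  facet normal 0.0000 0.8240 0.5665
    outer loop
      vertex 0.000 0.000 16.000
      vertex 20.000 11.000 0.000
      vertex 0.000 11.000 0.000
    endloop
  endfacet
  facet normal -1.0000 0.0000 0.0000
    outer loop
      vertex 0.000 0.000 16.000
      vertex 0.000 11.000 0.000
      vertex 0.000 0.000 0.000
    endloop
  endfacet
  facet normal 1.0000 0.0000 0.0000
    outer loop
      vertex 20.000 0.000 0.000
      vertex 20.000 11.000 0.000
      vertex 20.000 0.000 16.000
    endloop
  endfacet
endsolid part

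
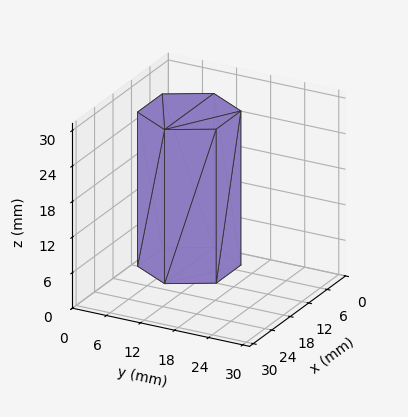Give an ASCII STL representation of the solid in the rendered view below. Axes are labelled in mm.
Reading the render: the shape is a regular 6-sided prism (a cylinder approximated with 6 flat sides), circumscribed radius ≈ 8 mm, height ≈ 26 mm (dimensions read to the nearest mm from the axis ticks). For the STL, each face is triangulated and given an outward normal.

solid part
  facet normal 0.0000 0.0000 -1.0000
    outer loop
      vertex 4.000 14.928 0.000
      vertex 12.000 14.928 0.000
      vertex 16.000 8.000 0.000
    endloop
  endfacet
  facet normal 0.0000 0.0000 -1.0000
    outer loop
      vertex 0.000 8.000 0.000
      vertex 4.000 14.928 0.000
      vertex 16.000 8.000 0.000
    endloop
  endfacet
  facet normal 0.0000 0.0000 -1.0000
    outer loop
      vertex 4.000 1.072 0.000
      vertex 0.000 8.000 0.000
      vertex 16.000 8.000 0.000
    endloop
  endfacet
  facet normal 0.0000 0.0000 -1.0000
    outer loop
      vertex 12.000 1.072 0.000
      vertex 4.000 1.072 0.000
      vertex 16.000 8.000 0.000
    endloop
  endfacet
  facet normal 0.0000 0.0000 1.0000
    outer loop
      vertex 16.000 8.000 26.000
      vertex 12.000 14.928 26.000
      vertex 4.000 14.928 26.000
    endloop
  endfacet
  facet normal 0.0000 0.0000 1.0000
    outer loop
      vertex 16.000 8.000 26.000
      vertex 4.000 14.928 26.000
      vertex 0.000 8.000 26.000
    endloop
  endfacet
  facet normal 0.0000 0.0000 1.0000
    outer loop
      vertex 16.000 8.000 26.000
      vertex 0.000 8.000 26.000
      vertex 4.000 1.072 26.000
    endloop
  endfacet
  facet normal 0.0000 0.0000 1.0000
    outer loop
      vertex 16.000 8.000 26.000
      vertex 4.000 1.072 26.000
      vertex 12.000 1.072 26.000
    endloop
  endfacet
  facet normal 0.8660 0.5000 0.0000
    outer loop
      vertex 16.000 8.000 0.000
      vertex 12.000 14.928 0.000
      vertex 12.000 14.928 26.000
    endloop
  endfacet
  facet normal 0.8660 0.5000 0.0000
    outer loop
      vertex 16.000 8.000 0.000
      vertex 12.000 14.928 26.000
      vertex 16.000 8.000 26.000
    endloop
  endfacet
  facet normal 0.0000 1.0000 0.0000
    outer loop
      vertex 12.000 14.928 0.000
      vertex 4.000 14.928 0.000
      vertex 4.000 14.928 26.000
    endloop
  endfacet
  facet normal 0.0000 1.0000 0.0000
    outer loop
      vertex 12.000 14.928 0.000
      vertex 4.000 14.928 26.000
      vertex 12.000 14.928 26.000
    endloop
  endfacet
  facet normal -0.8660 0.5000 0.0000
    outer loop
      vertex 4.000 14.928 0.000
      vertex 0.000 8.000 0.000
      vertex 0.000 8.000 26.000
    endloop
  endfacet
  facet normal -0.8660 0.5000 0.0000
    outer loop
      vertex 4.000 14.928 0.000
      vertex 0.000 8.000 26.000
      vertex 4.000 14.928 26.000
    endloop
  endfacet
  facet normal -0.8660 -0.5000 0.0000
    outer loop
      vertex 0.000 8.000 0.000
      vertex 4.000 1.072 0.000
      vertex 4.000 1.072 26.000
    endloop
  endfacet
  facet normal -0.8660 -0.5000 0.0000
    outer loop
      vertex 0.000 8.000 0.000
      vertex 4.000 1.072 26.000
      vertex 0.000 8.000 26.000
    endloop
  endfacet
  facet normal 0.0000 -1.0000 0.0000
    outer loop
      vertex 4.000 1.072 0.000
      vertex 12.000 1.072 0.000
      vertex 12.000 1.072 26.000
    endloop
  endfacet
  facet normal 0.0000 -1.0000 0.0000
    outer loop
      vertex 4.000 1.072 0.000
      vertex 12.000 1.072 26.000
      vertex 4.000 1.072 26.000
    endloop
  endfacet
  facet normal 0.8660 -0.5000 0.0000
    outer loop
      vertex 12.000 1.072 0.000
      vertex 16.000 8.000 0.000
      vertex 16.000 8.000 26.000
    endloop
  endfacet
  facet normal 0.8660 -0.5000 0.0000
    outer loop
      vertex 12.000 1.072 0.000
      vertex 16.000 8.000 26.000
      vertex 12.000 1.072 26.000
    endloop
  endfacet
endsolid part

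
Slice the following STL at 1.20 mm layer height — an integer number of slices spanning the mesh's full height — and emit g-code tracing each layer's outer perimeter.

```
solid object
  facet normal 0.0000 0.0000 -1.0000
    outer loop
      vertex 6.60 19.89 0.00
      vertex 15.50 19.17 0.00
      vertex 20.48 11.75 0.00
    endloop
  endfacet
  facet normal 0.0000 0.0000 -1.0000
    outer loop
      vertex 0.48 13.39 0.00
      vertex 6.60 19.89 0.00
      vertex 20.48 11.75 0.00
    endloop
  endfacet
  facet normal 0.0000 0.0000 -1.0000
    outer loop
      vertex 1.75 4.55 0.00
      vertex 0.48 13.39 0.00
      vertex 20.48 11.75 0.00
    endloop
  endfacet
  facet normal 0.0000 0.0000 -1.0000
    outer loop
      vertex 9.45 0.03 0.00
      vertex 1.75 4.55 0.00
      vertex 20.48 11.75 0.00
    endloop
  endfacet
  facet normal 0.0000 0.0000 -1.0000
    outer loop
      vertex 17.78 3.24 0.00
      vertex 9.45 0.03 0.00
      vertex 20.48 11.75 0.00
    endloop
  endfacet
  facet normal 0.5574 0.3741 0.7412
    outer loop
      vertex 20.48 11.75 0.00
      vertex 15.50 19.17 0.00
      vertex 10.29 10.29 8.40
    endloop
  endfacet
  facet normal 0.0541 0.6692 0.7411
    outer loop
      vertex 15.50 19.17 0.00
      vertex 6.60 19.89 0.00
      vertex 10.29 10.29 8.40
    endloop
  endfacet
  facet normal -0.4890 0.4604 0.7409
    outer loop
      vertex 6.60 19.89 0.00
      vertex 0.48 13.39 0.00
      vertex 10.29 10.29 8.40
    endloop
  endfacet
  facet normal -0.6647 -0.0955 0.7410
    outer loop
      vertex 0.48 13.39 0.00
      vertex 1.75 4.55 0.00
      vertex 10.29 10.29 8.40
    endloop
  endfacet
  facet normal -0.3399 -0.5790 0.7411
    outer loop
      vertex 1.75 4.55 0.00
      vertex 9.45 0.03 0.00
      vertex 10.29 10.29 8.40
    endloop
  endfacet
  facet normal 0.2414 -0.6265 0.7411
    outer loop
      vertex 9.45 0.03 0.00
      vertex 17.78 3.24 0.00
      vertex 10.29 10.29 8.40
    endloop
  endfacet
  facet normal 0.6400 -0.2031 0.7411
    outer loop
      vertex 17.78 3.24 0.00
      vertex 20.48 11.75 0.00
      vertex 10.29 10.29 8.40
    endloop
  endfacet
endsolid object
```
; perimeter-only toolpath
G21 ; units = mm
G90 ; absolute positioning
G28 ; home
; layer 1
G0 Z1.20
G0 X19.02 Y11.54
G1 X14.76 Y17.90
G1 X7.13 Y18.52
G1 X1.88 Y12.95
G1 X2.97 Y5.37
G1 X9.57 Y1.50
G1 X16.71 Y4.25
G1 X19.02 Y11.54
; layer 2
G0 Z2.40
G0 X17.57 Y11.33
G1 X14.01 Y16.63
G1 X7.65 Y17.15
G1 X3.28 Y12.50
G1 X4.19 Y6.19
G1 X9.69 Y2.96
G1 X15.64 Y5.25
G1 X17.57 Y11.33
; layer 3
G0 Z3.60
G0 X16.11 Y11.12
G1 X13.27 Y15.36
G1 X8.18 Y15.78
G1 X4.68 Y12.06
G1 X5.41 Y7.01
G1 X9.81 Y4.43
G1 X14.57 Y6.26
G1 X16.11 Y11.12
; layer 4
G0 Z4.80
G0 X14.66 Y10.92
G1 X12.52 Y14.10
G1 X8.71 Y14.40
G1 X6.09 Y11.62
G1 X6.63 Y7.83
G1 X9.93 Y5.89
G1 X13.50 Y7.27
G1 X14.66 Y10.92
; layer 5
G0 Z6.00
G0 X13.20 Y10.71
G1 X11.78 Y12.83
G1 X9.24 Y13.03
G1 X7.49 Y11.18
G1 X7.85 Y8.65
G1 X10.05 Y7.36
G1 X12.43 Y8.28
G1 X13.20 Y10.71
; layer 6
G0 Z7.20
G0 X11.75 Y10.50
G1 X11.03 Y11.56
G1 X9.76 Y11.66
G1 X8.89 Y10.73
G1 X9.07 Y9.47
G1 X10.17 Y8.82
G1 X11.36 Y9.28
G1 X11.75 Y10.50
M2 ; end

The solid is a regular 7-sided pyramid, base circumscribed radius ≈ 10.3 mm, apex at z ≈ 8.4 mm. Slicing at Δz = 1.20 mm — 7 equal slices spanning the solid's height, so layer i sits at z = i·h/7 — gives 6 non-empty perimeters. Each is a 7-segment closed polygon; G0 lifts to the layer z and rapids to the start vertex, then G1 traces the edges. The cross-section shrinks linearly with z (the slice at the apex is degenerate and omitted).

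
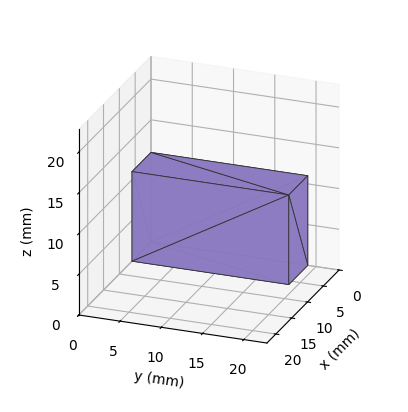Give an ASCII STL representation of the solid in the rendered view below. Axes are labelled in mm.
Reading the render: the shape is a rectangular box, roughly 6 × 19 mm footprint and 11 mm tall (dimensions read to the nearest mm from the axis ticks). For the STL, each face is triangulated and given an outward normal.

solid part
  facet normal 0.0000 0.0000 -1.0000
    outer loop
      vertex 6.00 19.00 0.00
      vertex 6.00 0.00 0.00
      vertex 0.00 0.00 0.00
    endloop
  endfacet
  facet normal 0.0000 0.0000 -1.0000
    outer loop
      vertex 0.00 19.00 0.00
      vertex 6.00 19.00 0.00
      vertex 0.00 0.00 0.00
    endloop
  endfacet
  facet normal 0.0000 0.0000 1.0000
    outer loop
      vertex 0.00 0.00 11.00
      vertex 6.00 0.00 11.00
      vertex 6.00 19.00 11.00
    endloop
  endfacet
  facet normal 0.0000 0.0000 1.0000
    outer loop
      vertex 0.00 0.00 11.00
      vertex 6.00 19.00 11.00
      vertex 0.00 19.00 11.00
    endloop
  endfacet
  facet normal 0.0000 -1.0000 0.0000
    outer loop
      vertex 0.00 0.00 0.00
      vertex 6.00 0.00 0.00
      vertex 6.00 0.00 11.00
    endloop
  endfacet
  facet normal 0.0000 -1.0000 0.0000
    outer loop
      vertex 0.00 0.00 0.00
      vertex 6.00 0.00 11.00
      vertex 0.00 0.00 11.00
    endloop
  endfacet
  facet normal 0.0000 1.0000 0.0000
    outer loop
      vertex 6.00 19.00 11.00
      vertex 6.00 19.00 0.00
      vertex 0.00 19.00 0.00
    endloop
  endfacet
  facet normal 0.0000 1.0000 0.0000
    outer loop
      vertex 0.00 19.00 11.00
      vertex 6.00 19.00 11.00
      vertex 0.00 19.00 0.00
    endloop
  endfacet
  facet normal -1.0000 0.0000 0.0000
    outer loop
      vertex 0.00 19.00 11.00
      vertex 0.00 19.00 0.00
      vertex 0.00 0.00 0.00
    endloop
  endfacet
  facet normal -1.0000 0.0000 0.0000
    outer loop
      vertex 0.00 0.00 11.00
      vertex 0.00 19.00 11.00
      vertex 0.00 0.00 0.00
    endloop
  endfacet
  facet normal 1.0000 0.0000 0.0000
    outer loop
      vertex 6.00 0.00 0.00
      vertex 6.00 19.00 0.00
      vertex 6.00 19.00 11.00
    endloop
  endfacet
  facet normal 1.0000 0.0000 0.0000
    outer loop
      vertex 6.00 0.00 0.00
      vertex 6.00 19.00 11.00
      vertex 6.00 0.00 11.00
    endloop
  endfacet
endsolid part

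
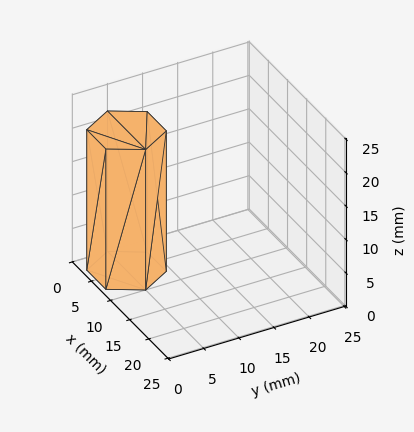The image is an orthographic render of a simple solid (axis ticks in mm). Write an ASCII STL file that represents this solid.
Reading the render: the shape is a regular 6-sided prism (a cylinder approximated with 6 flat sides), circumscribed radius ≈ 5 mm, height ≈ 21 mm (dimensions read to the nearest mm from the axis ticks). For the STL, each face is triangulated and given an outward normal.

solid part
  facet normal 0.0000 0.0000 -1.0000
    outer loop
      vertex 2.5 9.3 0.0
      vertex 7.5 9.3 0.0
      vertex 10.0 5.0 0.0
    endloop
  endfacet
  facet normal 0.0000 0.0000 -1.0000
    outer loop
      vertex 0.0 5.0 0.0
      vertex 2.5 9.3 0.0
      vertex 10.0 5.0 0.0
    endloop
  endfacet
  facet normal 0.0000 0.0000 -1.0000
    outer loop
      vertex 2.5 0.7 0.0
      vertex 0.0 5.0 0.0
      vertex 10.0 5.0 0.0
    endloop
  endfacet
  facet normal 0.0000 0.0000 -1.0000
    outer loop
      vertex 7.5 0.7 0.0
      vertex 2.5 0.7 0.0
      vertex 10.0 5.0 0.0
    endloop
  endfacet
  facet normal 0.0000 0.0000 1.0000
    outer loop
      vertex 10.0 5.0 21.0
      vertex 7.5 9.3 21.0
      vertex 2.5 9.3 21.0
    endloop
  endfacet
  facet normal 0.0000 0.0000 1.0000
    outer loop
      vertex 10.0 5.0 21.0
      vertex 2.5 9.3 21.0
      vertex 0.0 5.0 21.0
    endloop
  endfacet
  facet normal 0.0000 0.0000 1.0000
    outer loop
      vertex 10.0 5.0 21.0
      vertex 0.0 5.0 21.0
      vertex 2.5 0.7 21.0
    endloop
  endfacet
  facet normal 0.0000 0.0000 1.0000
    outer loop
      vertex 10.0 5.0 21.0
      vertex 2.5 0.7 21.0
      vertex 7.5 0.7 21.0
    endloop
  endfacet
  facet normal 0.8645 0.5026 0.0000
    outer loop
      vertex 10.0 5.0 0.0
      vertex 7.5 9.3 0.0
      vertex 7.5 9.3 21.0
    endloop
  endfacet
  facet normal 0.8645 0.5026 0.0000
    outer loop
      vertex 10.0 5.0 0.0
      vertex 7.5 9.3 21.0
      vertex 10.0 5.0 21.0
    endloop
  endfacet
  facet normal 0.0000 1.0000 0.0000
    outer loop
      vertex 7.5 9.3 0.0
      vertex 2.5 9.3 0.0
      vertex 2.5 9.3 21.0
    endloop
  endfacet
  facet normal 0.0000 1.0000 0.0000
    outer loop
      vertex 7.5 9.3 0.0
      vertex 2.5 9.3 21.0
      vertex 7.5 9.3 21.0
    endloop
  endfacet
  facet normal -0.8645 0.5026 0.0000
    outer loop
      vertex 2.5 9.3 0.0
      vertex 0.0 5.0 0.0
      vertex 0.0 5.0 21.0
    endloop
  endfacet
  facet normal -0.8645 0.5026 0.0000
    outer loop
      vertex 2.5 9.3 0.0
      vertex 0.0 5.0 21.0
      vertex 2.5 9.3 21.0
    endloop
  endfacet
  facet normal -0.8645 -0.5026 0.0000
    outer loop
      vertex 0.0 5.0 0.0
      vertex 2.5 0.7 0.0
      vertex 2.5 0.7 21.0
    endloop
  endfacet
  facet normal -0.8645 -0.5026 0.0000
    outer loop
      vertex 0.0 5.0 0.0
      vertex 2.5 0.7 21.0
      vertex 0.0 5.0 21.0
    endloop
  endfacet
  facet normal 0.0000 -1.0000 0.0000
    outer loop
      vertex 2.5 0.7 0.0
      vertex 7.5 0.7 0.0
      vertex 7.5 0.7 21.0
    endloop
  endfacet
  facet normal 0.0000 -1.0000 0.0000
    outer loop
      vertex 2.5 0.7 0.0
      vertex 7.5 0.7 21.0
      vertex 2.5 0.7 21.0
    endloop
  endfacet
  facet normal 0.8645 -0.5026 0.0000
    outer loop
      vertex 7.5 0.7 0.0
      vertex 10.0 5.0 0.0
      vertex 10.0 5.0 21.0
    endloop
  endfacet
  facet normal 0.8645 -0.5026 0.0000
    outer loop
      vertex 7.5 0.7 0.0
      vertex 10.0 5.0 21.0
      vertex 7.5 0.7 21.0
    endloop
  endfacet
endsolid part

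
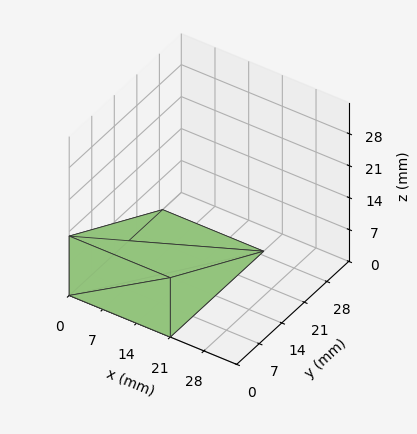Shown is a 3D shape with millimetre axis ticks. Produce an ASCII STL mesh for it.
Reading the render: the shape is a wedge (ramp): 21 × 29 mm base, rising to 13 mm along the y=0 edge and sloping linearly to z=0 at y=29 (dimensions read to the nearest mm from the axis ticks). For the STL, each face is triangulated and given an outward normal.

solid part
  facet normal 0.0000 0.0000 -1.0000
    outer loop
      vertex 21.00 29.00 0.00
      vertex 21.00 0.00 0.00
      vertex 0.00 0.00 0.00
    endloop
  endfacet
  facet normal 0.0000 0.0000 -1.0000
    outer loop
      vertex 0.00 29.00 0.00
      vertex 21.00 29.00 0.00
      vertex 0.00 0.00 0.00
    endloop
  endfacet
  facet normal 0.0000 -1.0000 0.0000
    outer loop
      vertex 0.00 0.00 0.00
      vertex 21.00 0.00 0.00
      vertex 21.00 0.00 13.00
    endloop
  endfacet
  facet normal 0.0000 -1.0000 0.0000
    outer loop
      vertex 0.00 0.00 0.00
      vertex 21.00 0.00 13.00
      vertex 0.00 0.00 13.00
    endloop
  endfacet
  facet normal 0.0000 0.4091 0.9125
    outer loop
      vertex 0.00 0.00 13.00
      vertex 21.00 0.00 13.00
      vertex 21.00 29.00 0.00
    endloop
  endfacet
  facet normal 0.0000 0.4091 0.9125
    outer loop
      vertex 0.00 0.00 13.00
      vertex 21.00 29.00 0.00
      vertex 0.00 29.00 0.00
    endloop
  endfacet
  facet normal -1.0000 0.0000 0.0000
    outer loop
      vertex 0.00 0.00 13.00
      vertex 0.00 29.00 0.00
      vertex 0.00 0.00 0.00
    endloop
  endfacet
  facet normal 1.0000 0.0000 0.0000
    outer loop
      vertex 21.00 0.00 0.00
      vertex 21.00 29.00 0.00
      vertex 21.00 0.00 13.00
    endloop
  endfacet
endsolid part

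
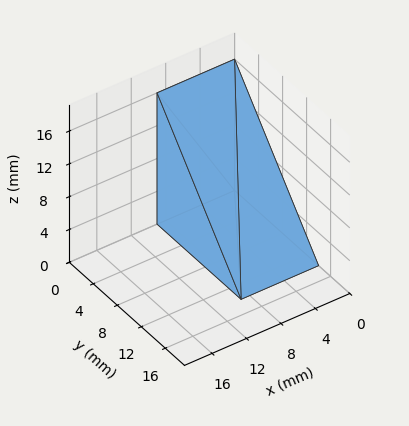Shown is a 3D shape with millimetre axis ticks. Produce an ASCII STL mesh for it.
Reading the render: the shape is a wedge (ramp): 9 × 14 mm base, rising to 16 mm along the y=0 edge and sloping linearly to z=0 at y=14 (dimensions read to the nearest mm from the axis ticks). For the STL, each face is triangulated and given an outward normal.

solid part
  facet normal 0.0000 0.0000 -1.0000
    outer loop
      vertex 9.0 14.0 0.0
      vertex 9.0 0.0 0.0
      vertex 0.0 0.0 0.0
    endloop
  endfacet
  facet normal 0.0000 0.0000 -1.0000
    outer loop
      vertex 0.0 14.0 0.0
      vertex 9.0 14.0 0.0
      vertex 0.0 0.0 0.0
    endloop
  endfacet
  facet normal 0.0000 -1.0000 0.0000
    outer loop
      vertex 0.0 0.0 0.0
      vertex 9.0 0.0 0.0
      vertex 9.0 0.0 16.0
    endloop
  endfacet
  facet normal 0.0000 -1.0000 0.0000
    outer loop
      vertex 0.0 0.0 0.0
      vertex 9.0 0.0 16.0
      vertex 0.0 0.0 16.0
    endloop
  endfacet
  facet normal 0.0000 0.7526 0.6585
    outer loop
      vertex 0.0 0.0 16.0
      vertex 9.0 0.0 16.0
      vertex 9.0 14.0 0.0
    endloop
  endfacet
  facet normal 0.0000 0.7526 0.6585
    outer loop
      vertex 0.0 0.0 16.0
      vertex 9.0 14.0 0.0
      vertex 0.0 14.0 0.0
    endloop
  endfacet
  facet normal -1.0000 0.0000 0.0000
    outer loop
      vertex 0.0 0.0 16.0
      vertex 0.0 14.0 0.0
      vertex 0.0 0.0 0.0
    endloop
  endfacet
  facet normal 1.0000 0.0000 0.0000
    outer loop
      vertex 9.0 0.0 0.0
      vertex 9.0 14.0 0.0
      vertex 9.0 0.0 16.0
    endloop
  endfacet
endsolid part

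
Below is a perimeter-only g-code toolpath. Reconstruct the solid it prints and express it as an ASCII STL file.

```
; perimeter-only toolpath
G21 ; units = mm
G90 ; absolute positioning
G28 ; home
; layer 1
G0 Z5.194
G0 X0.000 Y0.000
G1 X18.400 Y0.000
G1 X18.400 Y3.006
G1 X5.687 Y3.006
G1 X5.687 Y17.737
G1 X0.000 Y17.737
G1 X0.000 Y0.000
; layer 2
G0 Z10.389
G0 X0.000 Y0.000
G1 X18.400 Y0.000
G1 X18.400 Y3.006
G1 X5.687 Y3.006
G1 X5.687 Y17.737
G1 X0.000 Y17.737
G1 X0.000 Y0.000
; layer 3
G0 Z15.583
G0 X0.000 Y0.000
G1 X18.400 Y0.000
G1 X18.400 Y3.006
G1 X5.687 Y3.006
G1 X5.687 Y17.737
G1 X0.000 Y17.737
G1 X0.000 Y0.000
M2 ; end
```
solid part
  facet normal 0.0000 0.0000 -1.0000
    outer loop
      vertex 18.400 3.006 0.000
      vertex 18.400 0.000 0.000
      vertex 0.000 0.000 0.000
    endloop
  endfacet
  facet normal 0.0000 0.0000 -1.0000
    outer loop
      vertex 5.687 3.006 0.000
      vertex 18.400 3.006 0.000
      vertex 0.000 0.000 0.000
    endloop
  endfacet
  facet normal 0.0000 0.0000 -1.0000
    outer loop
      vertex 5.687 17.737 0.000
      vertex 5.687 3.006 0.000
      vertex 0.000 0.000 0.000
    endloop
  endfacet
  facet normal 0.0000 0.0000 -1.0000
    outer loop
      vertex 0.000 17.737 0.000
      vertex 5.687 17.737 0.000
      vertex 0.000 0.000 0.000
    endloop
  endfacet
  facet normal 0.0000 0.0000 1.0000
    outer loop
      vertex 0.000 0.000 15.583
      vertex 18.400 0.000 15.583
      vertex 18.400 3.006 15.583
    endloop
  endfacet
  facet normal 0.0000 0.0000 1.0000
    outer loop
      vertex 0.000 0.000 15.583
      vertex 18.400 3.006 15.583
      vertex 5.687 3.006 15.583
    endloop
  endfacet
  facet normal 0.0000 0.0000 1.0000
    outer loop
      vertex 0.000 0.000 15.583
      vertex 5.687 3.006 15.583
      vertex 5.687 17.737 15.583
    endloop
  endfacet
  facet normal 0.0000 0.0000 1.0000
    outer loop
      vertex 0.000 0.000 15.583
      vertex 5.687 17.737 15.583
      vertex 0.000 17.737 15.583
    endloop
  endfacet
  facet normal 0.0000 -1.0000 0.0000
    outer loop
      vertex 0.000 0.000 0.000
      vertex 18.400 0.000 0.000
      vertex 18.400 0.000 15.583
    endloop
  endfacet
  facet normal 0.0000 -1.0000 0.0000
    outer loop
      vertex 0.000 0.000 0.000
      vertex 18.400 0.000 15.583
      vertex 0.000 0.000 15.583
    endloop
  endfacet
  facet normal 1.0000 0.0000 0.0000
    outer loop
      vertex 18.400 0.000 0.000
      vertex 18.400 3.006 0.000
      vertex 18.400 3.006 15.583
    endloop
  endfacet
  facet normal 1.0000 0.0000 0.0000
    outer loop
      vertex 18.400 0.000 0.000
      vertex 18.400 3.006 15.583
      vertex 18.400 0.000 15.583
    endloop
  endfacet
  facet normal 0.0000 1.0000 0.0000
    outer loop
      vertex 18.400 3.006 0.000
      vertex 5.687 3.006 0.000
      vertex 5.687 3.006 15.583
    endloop
  endfacet
  facet normal 0.0000 1.0000 0.0000
    outer loop
      vertex 18.400 3.006 0.000
      vertex 5.687 3.006 15.583
      vertex 18.400 3.006 15.583
    endloop
  endfacet
  facet normal 1.0000 0.0000 0.0000
    outer loop
      vertex 5.687 3.006 0.000
      vertex 5.687 17.737 0.000
      vertex 5.687 17.737 15.583
    endloop
  endfacet
  facet normal 1.0000 0.0000 0.0000
    outer loop
      vertex 5.687 3.006 0.000
      vertex 5.687 17.737 15.583
      vertex 5.687 3.006 15.583
    endloop
  endfacet
  facet normal 0.0000 1.0000 0.0000
    outer loop
      vertex 5.687 17.737 0.000
      vertex 0.000 17.737 0.000
      vertex 0.000 17.737 15.583
    endloop
  endfacet
  facet normal 0.0000 1.0000 0.0000
    outer loop
      vertex 5.687 17.737 0.000
      vertex 0.000 17.737 15.583
      vertex 5.687 17.737 15.583
    endloop
  endfacet
  facet normal -1.0000 0.0000 0.0000
    outer loop
      vertex 0.000 17.737 0.000
      vertex 0.000 0.000 0.000
      vertex 0.000 0.000 15.583
    endloop
  endfacet
  facet normal -1.0000 0.0000 0.0000
    outer loop
      vertex 0.000 17.737 0.000
      vertex 0.000 0.000 15.583
      vertex 0.000 17.737 15.583
    endloop
  endfacet
endsolid part

The G0 Z moves step by Δz≈5.194 mm. Every layer's G1 loop is the same polygon, so the solid is a straight extrusion of it from z=0 to z≈15.6. Closing with flat bottom and top caps and triangulating gives 20 facets — an L-shaped prism: outer 18.4 × 17.7 mm, arm thicknesses ≈ 3.01 mm (horizontal) and 5.69 mm (vertical), extruded 15.6 mm in z.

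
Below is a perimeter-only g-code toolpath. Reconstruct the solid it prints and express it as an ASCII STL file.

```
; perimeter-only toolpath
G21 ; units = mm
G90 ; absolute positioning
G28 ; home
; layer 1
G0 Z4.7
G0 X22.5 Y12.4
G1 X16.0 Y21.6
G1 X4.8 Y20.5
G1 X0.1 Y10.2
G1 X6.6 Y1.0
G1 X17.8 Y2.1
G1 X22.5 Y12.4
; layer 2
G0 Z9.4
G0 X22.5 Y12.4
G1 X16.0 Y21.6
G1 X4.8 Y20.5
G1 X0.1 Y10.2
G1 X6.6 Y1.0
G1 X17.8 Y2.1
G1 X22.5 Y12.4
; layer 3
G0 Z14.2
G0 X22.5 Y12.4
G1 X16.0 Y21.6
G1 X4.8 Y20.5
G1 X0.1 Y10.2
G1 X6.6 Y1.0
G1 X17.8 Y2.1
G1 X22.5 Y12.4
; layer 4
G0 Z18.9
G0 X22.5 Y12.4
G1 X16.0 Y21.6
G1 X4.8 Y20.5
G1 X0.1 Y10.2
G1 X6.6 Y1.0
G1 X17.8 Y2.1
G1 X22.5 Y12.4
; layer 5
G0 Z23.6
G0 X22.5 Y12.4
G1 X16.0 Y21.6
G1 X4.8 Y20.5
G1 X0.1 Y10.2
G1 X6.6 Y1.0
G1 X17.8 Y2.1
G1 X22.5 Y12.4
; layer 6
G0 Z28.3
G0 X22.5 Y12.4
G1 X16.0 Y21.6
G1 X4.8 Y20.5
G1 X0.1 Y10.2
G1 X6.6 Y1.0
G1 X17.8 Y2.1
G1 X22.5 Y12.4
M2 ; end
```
solid part
  facet normal 0.0000 0.0000 -1.0000
    outer loop
      vertex 4.8 20.5 0.0
      vertex 16.0 21.6 0.0
      vertex 22.5 12.4 0.0
    endloop
  endfacet
  facet normal 0.0000 0.0000 -1.0000
    outer loop
      vertex 0.1 10.2 0.0
      vertex 4.8 20.5 0.0
      vertex 22.5 12.4 0.0
    endloop
  endfacet
  facet normal 0.0000 0.0000 -1.0000
    outer loop
      vertex 6.6 1.0 0.0
      vertex 0.1 10.2 0.0
      vertex 22.5 12.4 0.0
    endloop
  endfacet
  facet normal 0.0000 0.0000 -1.0000
    outer loop
      vertex 17.8 2.1 0.0
      vertex 6.6 1.0 0.0
      vertex 22.5 12.4 0.0
    endloop
  endfacet
  facet normal 0.0000 0.0000 1.0000
    outer loop
      vertex 22.5 12.4 28.3
      vertex 16.0 21.6 28.3
      vertex 4.8 20.5 28.3
    endloop
  endfacet
  facet normal 0.0000 0.0000 1.0000
    outer loop
      vertex 22.5 12.4 28.3
      vertex 4.8 20.5 28.3
      vertex 0.1 10.2 28.3
    endloop
  endfacet
  facet normal 0.0000 0.0000 1.0000
    outer loop
      vertex 22.5 12.4 28.3
      vertex 0.1 10.2 28.3
      vertex 6.6 1.0 28.3
    endloop
  endfacet
  facet normal 0.0000 0.0000 1.0000
    outer loop
      vertex 22.5 12.4 28.3
      vertex 6.6 1.0 28.3
      vertex 17.8 2.1 28.3
    endloop
  endfacet
  facet normal 0.8167 0.5770 0.0000
    outer loop
      vertex 22.5 12.4 0.0
      vertex 16.0 21.6 0.0
      vertex 16.0 21.6 28.3
    endloop
  endfacet
  facet normal 0.8167 0.5770 0.0000
    outer loop
      vertex 22.5 12.4 0.0
      vertex 16.0 21.6 28.3
      vertex 22.5 12.4 28.3
    endloop
  endfacet
  facet normal -0.0977 0.9952 0.0000
    outer loop
      vertex 16.0 21.6 0.0
      vertex 4.8 20.5 0.0
      vertex 4.8 20.5 28.3
    endloop
  endfacet
  facet normal -0.0977 0.9952 0.0000
    outer loop
      vertex 16.0 21.6 0.0
      vertex 4.8 20.5 28.3
      vertex 16.0 21.6 28.3
    endloop
  endfacet
  facet normal -0.9098 0.4151 0.0000
    outer loop
      vertex 4.8 20.5 0.0
      vertex 0.1 10.2 0.0
      vertex 0.1 10.2 28.3
    endloop
  endfacet
  facet normal -0.9098 0.4151 0.0000
    outer loop
      vertex 4.8 20.5 0.0
      vertex 0.1 10.2 28.3
      vertex 4.8 20.5 28.3
    endloop
  endfacet
  facet normal -0.8167 -0.5770 0.0000
    outer loop
      vertex 0.1 10.2 0.0
      vertex 6.6 1.0 0.0
      vertex 6.6 1.0 28.3
    endloop
  endfacet
  facet normal -0.8167 -0.5770 0.0000
    outer loop
      vertex 0.1 10.2 0.0
      vertex 6.6 1.0 28.3
      vertex 0.1 10.2 28.3
    endloop
  endfacet
  facet normal 0.0977 -0.9952 0.0000
    outer loop
      vertex 6.6 1.0 0.0
      vertex 17.8 2.1 0.0
      vertex 17.8 2.1 28.3
    endloop
  endfacet
  facet normal 0.0977 -0.9952 0.0000
    outer loop
      vertex 6.6 1.0 0.0
      vertex 17.8 2.1 28.3
      vertex 6.6 1.0 28.3
    endloop
  endfacet
  facet normal 0.9098 -0.4151 0.0000
    outer loop
      vertex 17.8 2.1 0.0
      vertex 22.5 12.4 0.0
      vertex 22.5 12.4 28.3
    endloop
  endfacet
  facet normal 0.9098 -0.4151 0.0000
    outer loop
      vertex 17.8 2.1 0.0
      vertex 22.5 12.4 28.3
      vertex 17.8 2.1 28.3
    endloop
  endfacet
endsolid part

The G0 Z moves step by Δz≈4.7 mm. Every layer's G1 loop is the same polygon, so the solid is a straight extrusion of it from z=0 to z≈28.3. Closing with flat bottom and top caps and triangulating gives 20 facets — a regular 6-sided prism (a cylinder approximated with 6 flat sides), circumscribed radius ≈ 11.3 mm, height ≈ 28.3 mm.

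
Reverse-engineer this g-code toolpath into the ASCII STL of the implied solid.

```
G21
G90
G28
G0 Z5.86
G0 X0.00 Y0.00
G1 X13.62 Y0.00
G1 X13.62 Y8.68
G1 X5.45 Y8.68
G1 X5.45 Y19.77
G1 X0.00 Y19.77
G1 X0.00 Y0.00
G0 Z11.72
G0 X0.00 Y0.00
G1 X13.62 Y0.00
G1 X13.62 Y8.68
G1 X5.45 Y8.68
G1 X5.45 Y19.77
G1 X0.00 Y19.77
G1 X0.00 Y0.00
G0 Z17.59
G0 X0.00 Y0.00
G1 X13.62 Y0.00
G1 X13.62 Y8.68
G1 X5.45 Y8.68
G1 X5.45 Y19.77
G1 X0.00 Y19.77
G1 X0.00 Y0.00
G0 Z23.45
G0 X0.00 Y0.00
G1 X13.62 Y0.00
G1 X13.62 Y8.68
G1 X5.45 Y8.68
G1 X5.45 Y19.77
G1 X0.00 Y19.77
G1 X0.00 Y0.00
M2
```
solid part
  facet normal 0.0000 0.0000 -1.0000
    outer loop
      vertex 13.62 8.68 0.00
      vertex 13.62 0.00 0.00
      vertex 0.00 0.00 0.00
    endloop
  endfacet
  facet normal 0.0000 0.0000 -1.0000
    outer loop
      vertex 5.45 8.68 0.00
      vertex 13.62 8.68 0.00
      vertex 0.00 0.00 0.00
    endloop
  endfacet
  facet normal 0.0000 0.0000 -1.0000
    outer loop
      vertex 5.45 19.77 0.00
      vertex 5.45 8.68 0.00
      vertex 0.00 0.00 0.00
    endloop
  endfacet
  facet normal 0.0000 0.0000 -1.0000
    outer loop
      vertex 0.00 19.77 0.00
      vertex 5.45 19.77 0.00
      vertex 0.00 0.00 0.00
    endloop
  endfacet
  facet normal 0.0000 0.0000 1.0000
    outer loop
      vertex 0.00 0.00 23.45
      vertex 13.62 0.00 23.45
      vertex 13.62 8.68 23.45
    endloop
  endfacet
  facet normal 0.0000 0.0000 1.0000
    outer loop
      vertex 0.00 0.00 23.45
      vertex 13.62 8.68 23.45
      vertex 5.45 8.68 23.45
    endloop
  endfacet
  facet normal 0.0000 0.0000 1.0000
    outer loop
      vertex 0.00 0.00 23.45
      vertex 5.45 8.68 23.45
      vertex 5.45 19.77 23.45
    endloop
  endfacet
  facet normal 0.0000 0.0000 1.0000
    outer loop
      vertex 0.00 0.00 23.45
      vertex 5.45 19.77 23.45
      vertex 0.00 19.77 23.45
    endloop
  endfacet
  facet normal 0.0000 -1.0000 0.0000
    outer loop
      vertex 0.00 0.00 0.00
      vertex 13.62 0.00 0.00
      vertex 13.62 0.00 23.45
    endloop
  endfacet
  facet normal 0.0000 -1.0000 0.0000
    outer loop
      vertex 0.00 0.00 0.00
      vertex 13.62 0.00 23.45
      vertex 0.00 0.00 23.45
    endloop
  endfacet
  facet normal 1.0000 0.0000 0.0000
    outer loop
      vertex 13.62 0.00 0.00
      vertex 13.62 8.68 0.00
      vertex 13.62 8.68 23.45
    endloop
  endfacet
  facet normal 1.0000 0.0000 0.0000
    outer loop
      vertex 13.62 0.00 0.00
      vertex 13.62 8.68 23.45
      vertex 13.62 0.00 23.45
    endloop
  endfacet
  facet normal 0.0000 1.0000 0.0000
    outer loop
      vertex 13.62 8.68 0.00
      vertex 5.45 8.68 0.00
      vertex 5.45 8.68 23.45
    endloop
  endfacet
  facet normal 0.0000 1.0000 0.0000
    outer loop
      vertex 13.62 8.68 0.00
      vertex 5.45 8.68 23.45
      vertex 13.62 8.68 23.45
    endloop
  endfacet
  facet normal 1.0000 0.0000 0.0000
    outer loop
      vertex 5.45 8.68 0.00
      vertex 5.45 19.77 0.00
      vertex 5.45 19.77 23.45
    endloop
  endfacet
  facet normal 1.0000 0.0000 0.0000
    outer loop
      vertex 5.45 8.68 0.00
      vertex 5.45 19.77 23.45
      vertex 5.45 8.68 23.45
    endloop
  endfacet
  facet normal 0.0000 1.0000 0.0000
    outer loop
      vertex 5.45 19.77 0.00
      vertex 0.00 19.77 0.00
      vertex 0.00 19.77 23.45
    endloop
  endfacet
  facet normal 0.0000 1.0000 0.0000
    outer loop
      vertex 5.45 19.77 0.00
      vertex 0.00 19.77 23.45
      vertex 5.45 19.77 23.45
    endloop
  endfacet
  facet normal -1.0000 0.0000 0.0000
    outer loop
      vertex 0.00 19.77 0.00
      vertex 0.00 0.00 0.00
      vertex 0.00 0.00 23.45
    endloop
  endfacet
  facet normal -1.0000 0.0000 0.0000
    outer loop
      vertex 0.00 19.77 0.00
      vertex 0.00 0.00 23.45
      vertex 0.00 19.77 23.45
    endloop
  endfacet
endsolid part

The G0 Z moves step by Δz≈5.86 mm. Every layer's G1 loop is the same polygon, so the solid is a straight extrusion of it from z=0 to z≈23.4. Closing with flat bottom and top caps and triangulating gives 20 facets — an L-shaped prism: outer 13.6 × 19.8 mm, arm thicknesses ≈ 8.68 mm (horizontal) and 5.45 mm (vertical), extruded 23.4 mm in z.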